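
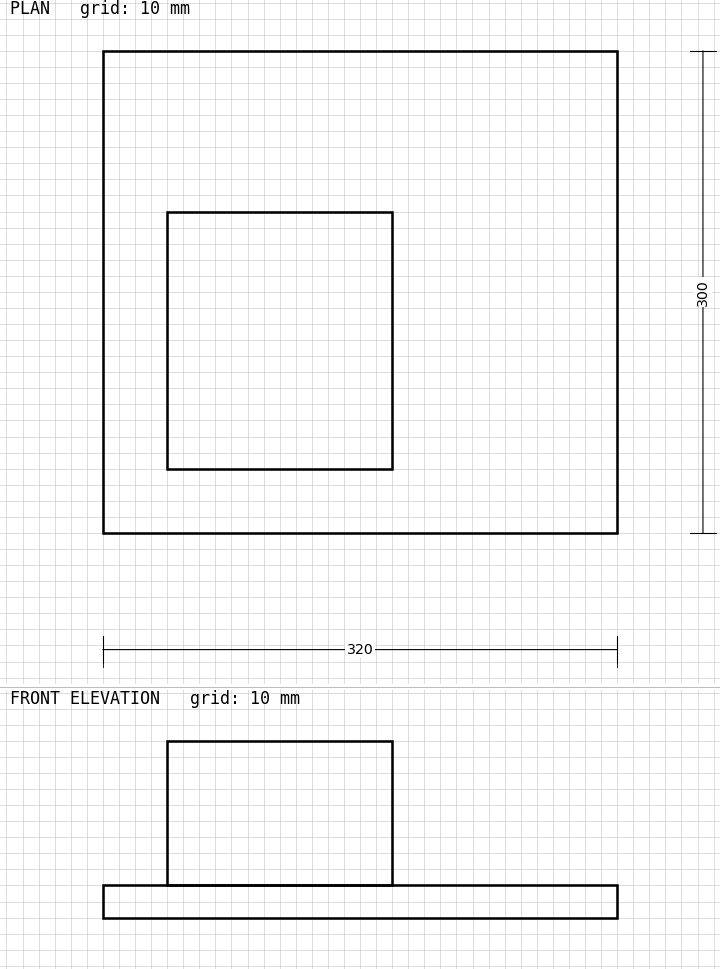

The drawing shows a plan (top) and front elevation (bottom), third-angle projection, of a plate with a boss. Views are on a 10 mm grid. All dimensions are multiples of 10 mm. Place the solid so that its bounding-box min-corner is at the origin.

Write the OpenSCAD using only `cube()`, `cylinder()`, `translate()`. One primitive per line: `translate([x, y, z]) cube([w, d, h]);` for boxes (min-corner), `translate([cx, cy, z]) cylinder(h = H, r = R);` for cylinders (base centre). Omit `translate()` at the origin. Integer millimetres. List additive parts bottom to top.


cube([320, 300, 20]);
translate([40, 40, 20]) cube([140, 160, 90]);


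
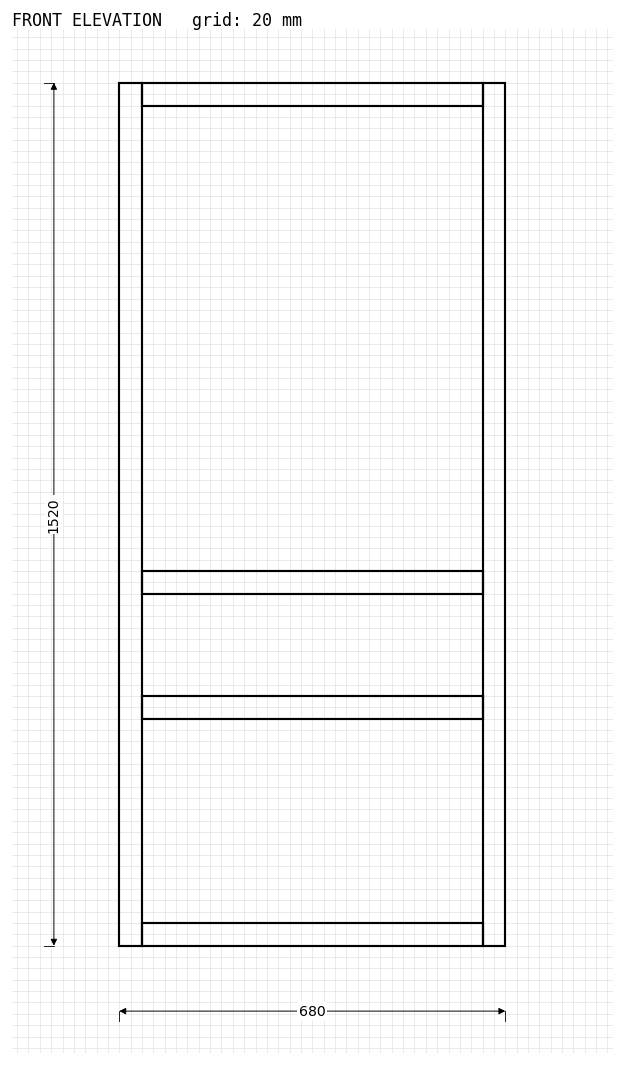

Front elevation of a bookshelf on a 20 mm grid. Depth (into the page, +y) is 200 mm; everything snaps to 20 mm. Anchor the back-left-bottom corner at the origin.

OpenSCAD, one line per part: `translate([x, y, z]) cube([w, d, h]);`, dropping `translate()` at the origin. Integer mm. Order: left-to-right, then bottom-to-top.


cube([40, 200, 1520]);
translate([40, 0, 0]) cube([600, 200, 40]);
translate([40, 0, 400]) cube([600, 200, 40]);
translate([40, 0, 620]) cube([600, 200, 40]);
translate([40, 0, 1480]) cube([600, 200, 40]);
translate([640, 0, 0]) cube([40, 200, 1520]);


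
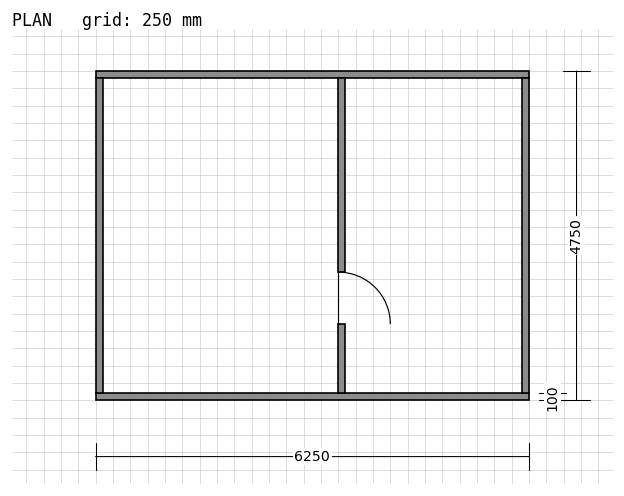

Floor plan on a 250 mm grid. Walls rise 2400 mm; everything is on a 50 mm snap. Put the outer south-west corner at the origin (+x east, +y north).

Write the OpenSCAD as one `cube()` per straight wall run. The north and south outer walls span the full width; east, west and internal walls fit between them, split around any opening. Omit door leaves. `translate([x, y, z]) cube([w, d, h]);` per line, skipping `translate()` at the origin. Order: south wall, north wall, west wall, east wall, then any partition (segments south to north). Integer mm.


cube([6250, 100, 2400]);
translate([0, 4650, 0]) cube([6250, 100, 2400]);
translate([0, 100, 0]) cube([100, 4550, 2400]);
translate([6150, 100, 0]) cube([100, 4550, 2400]);
translate([3500, 100, 0]) cube([100, 1000, 2400]);
translate([3500, 1850, 0]) cube([100, 2800, 2400]);


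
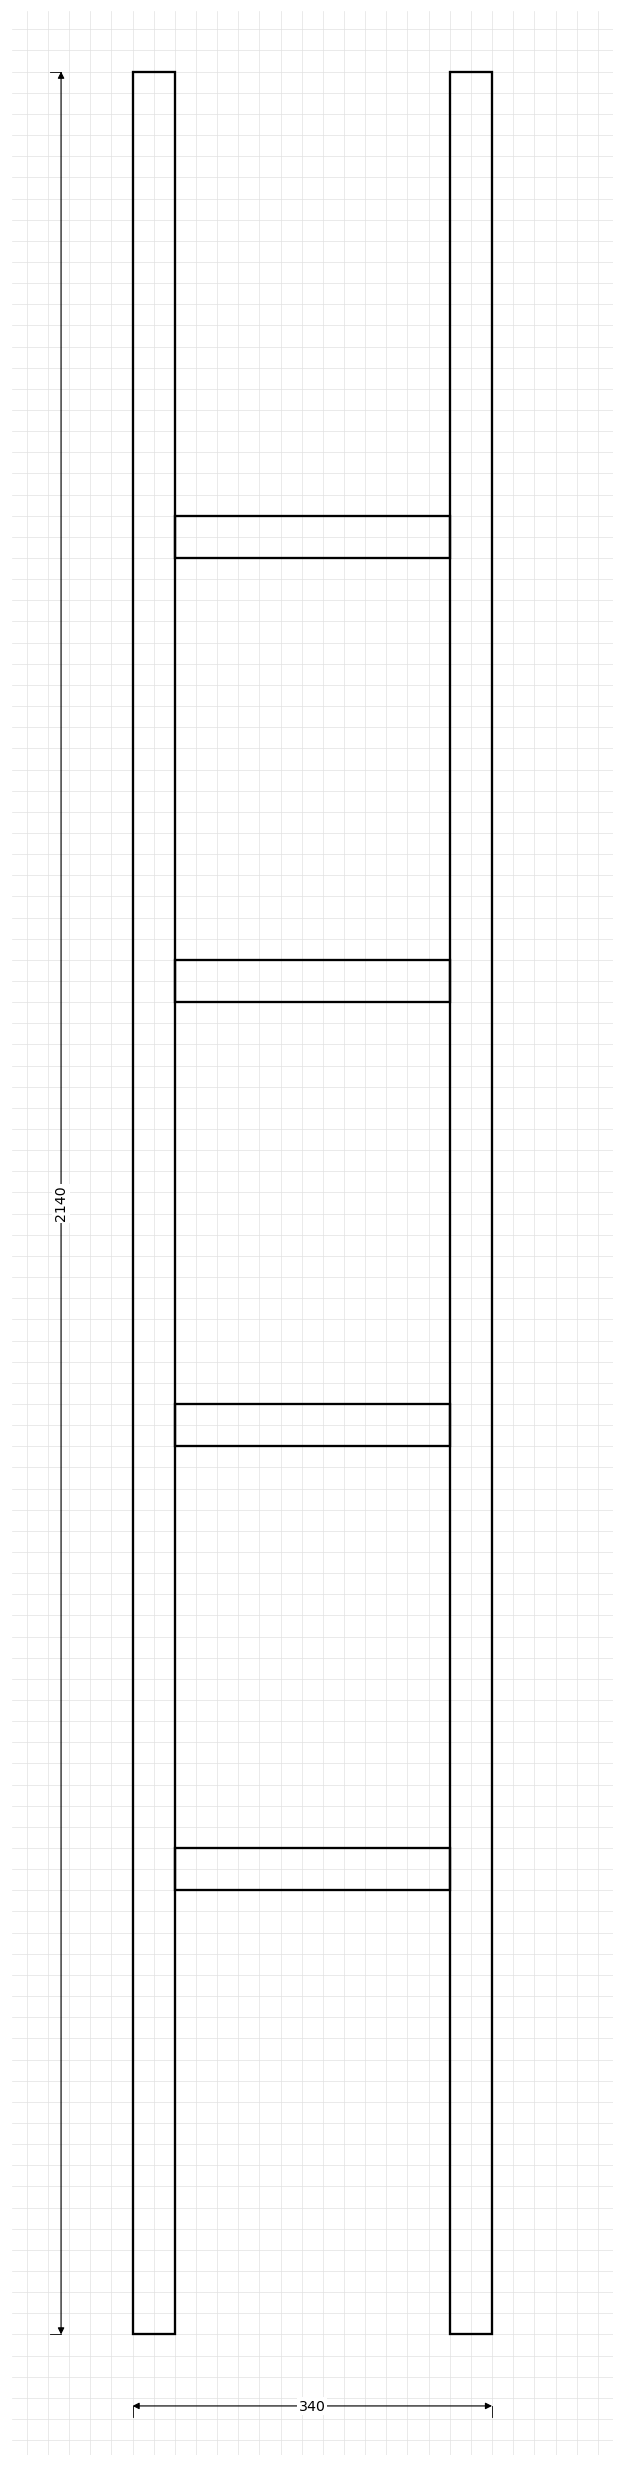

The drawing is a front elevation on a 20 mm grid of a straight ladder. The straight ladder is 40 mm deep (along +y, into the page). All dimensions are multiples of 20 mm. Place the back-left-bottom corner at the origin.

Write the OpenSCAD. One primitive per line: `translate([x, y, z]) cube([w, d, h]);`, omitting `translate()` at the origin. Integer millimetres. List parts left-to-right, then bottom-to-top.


cube([40, 40, 2140]);
translate([40, 0, 420]) cube([260, 40, 40]);
translate([40, 0, 840]) cube([260, 40, 40]);
translate([40, 0, 1260]) cube([260, 40, 40]);
translate([40, 0, 1680]) cube([260, 40, 40]);
translate([300, 0, 0]) cube([40, 40, 2140]);


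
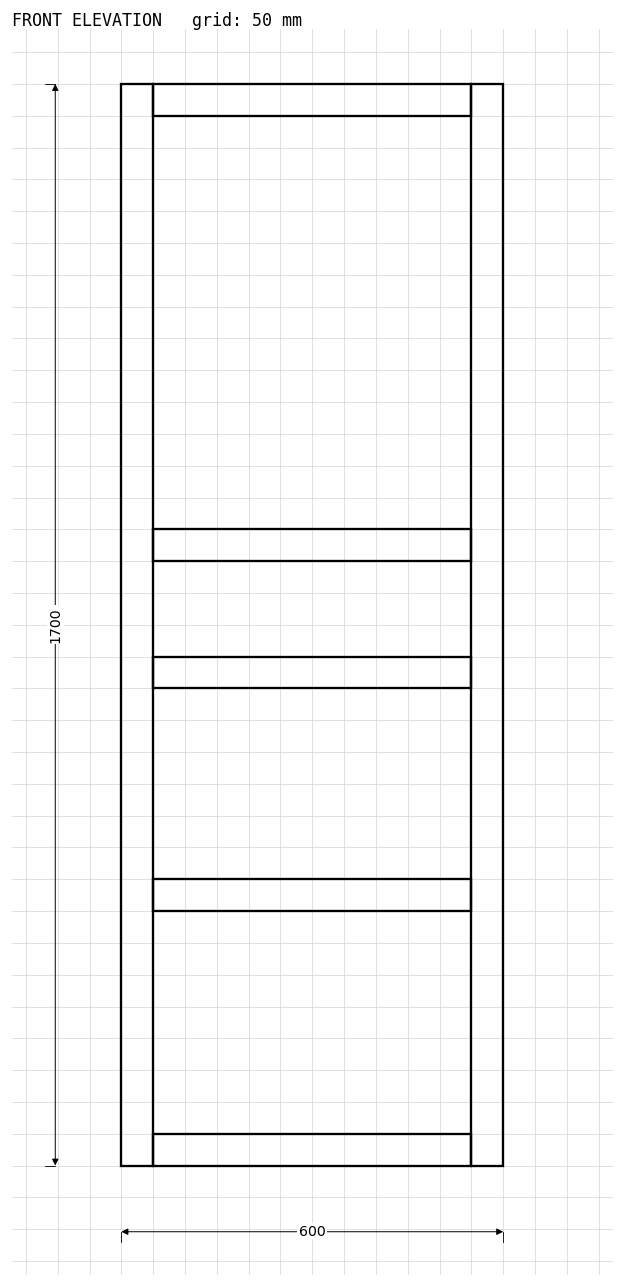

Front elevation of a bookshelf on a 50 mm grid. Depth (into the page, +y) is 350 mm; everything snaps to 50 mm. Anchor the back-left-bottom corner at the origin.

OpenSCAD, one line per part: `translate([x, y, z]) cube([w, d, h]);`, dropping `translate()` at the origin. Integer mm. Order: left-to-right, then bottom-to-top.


cube([50, 350, 1700]);
translate([50, 0, 0]) cube([500, 350, 50]);
translate([50, 0, 400]) cube([500, 350, 50]);
translate([50, 0, 750]) cube([500, 350, 50]);
translate([50, 0, 950]) cube([500, 350, 50]);
translate([50, 0, 1650]) cube([500, 350, 50]);
translate([550, 0, 0]) cube([50, 350, 1700]);


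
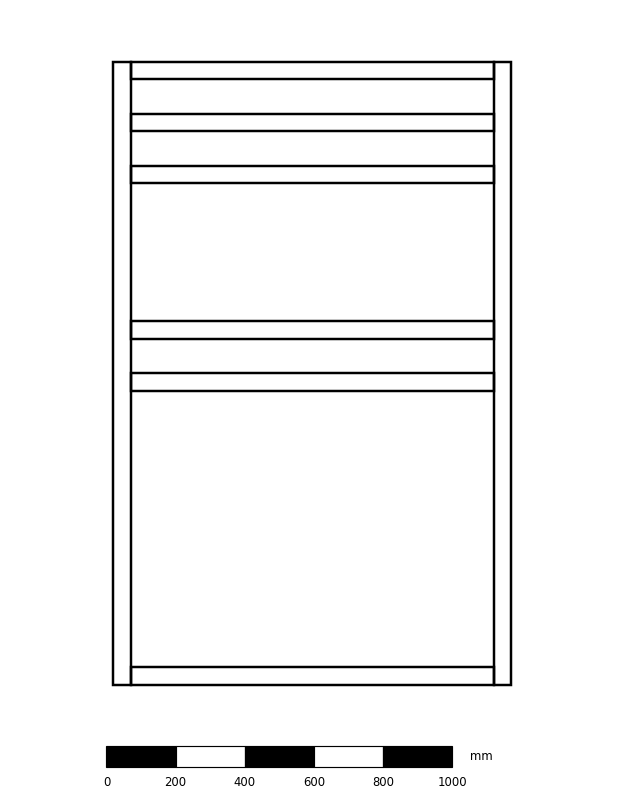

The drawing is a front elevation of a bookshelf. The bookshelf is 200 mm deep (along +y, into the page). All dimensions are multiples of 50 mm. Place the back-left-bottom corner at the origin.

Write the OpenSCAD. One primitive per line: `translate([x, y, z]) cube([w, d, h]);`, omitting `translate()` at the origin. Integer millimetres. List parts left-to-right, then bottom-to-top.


cube([50, 200, 1800]);
translate([50, 0, 0]) cube([1050, 200, 50]);
translate([50, 0, 850]) cube([1050, 200, 50]);
translate([50, 0, 1000]) cube([1050, 200, 50]);
translate([50, 0, 1450]) cube([1050, 200, 50]);
translate([50, 0, 1600]) cube([1050, 200, 50]);
translate([50, 0, 1750]) cube([1050, 200, 50]);
translate([1100, 0, 0]) cube([50, 200, 1800]);


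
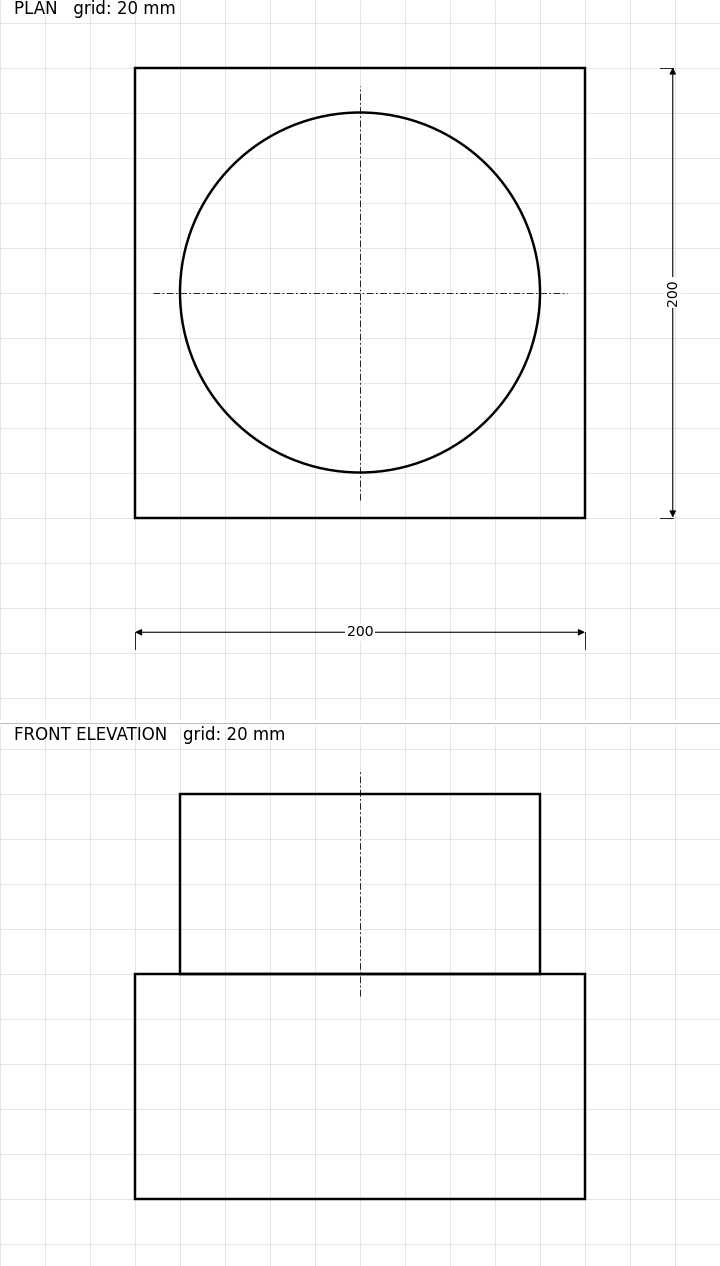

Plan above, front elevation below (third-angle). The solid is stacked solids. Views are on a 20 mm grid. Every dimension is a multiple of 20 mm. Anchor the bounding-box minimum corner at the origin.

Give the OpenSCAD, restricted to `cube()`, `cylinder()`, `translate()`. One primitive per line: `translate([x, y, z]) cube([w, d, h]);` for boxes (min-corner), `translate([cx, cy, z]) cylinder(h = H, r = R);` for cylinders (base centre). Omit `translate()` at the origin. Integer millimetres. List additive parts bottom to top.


cube([200, 200, 100]);
translate([100, 100, 100]) cylinder(h = 80, r = 80);


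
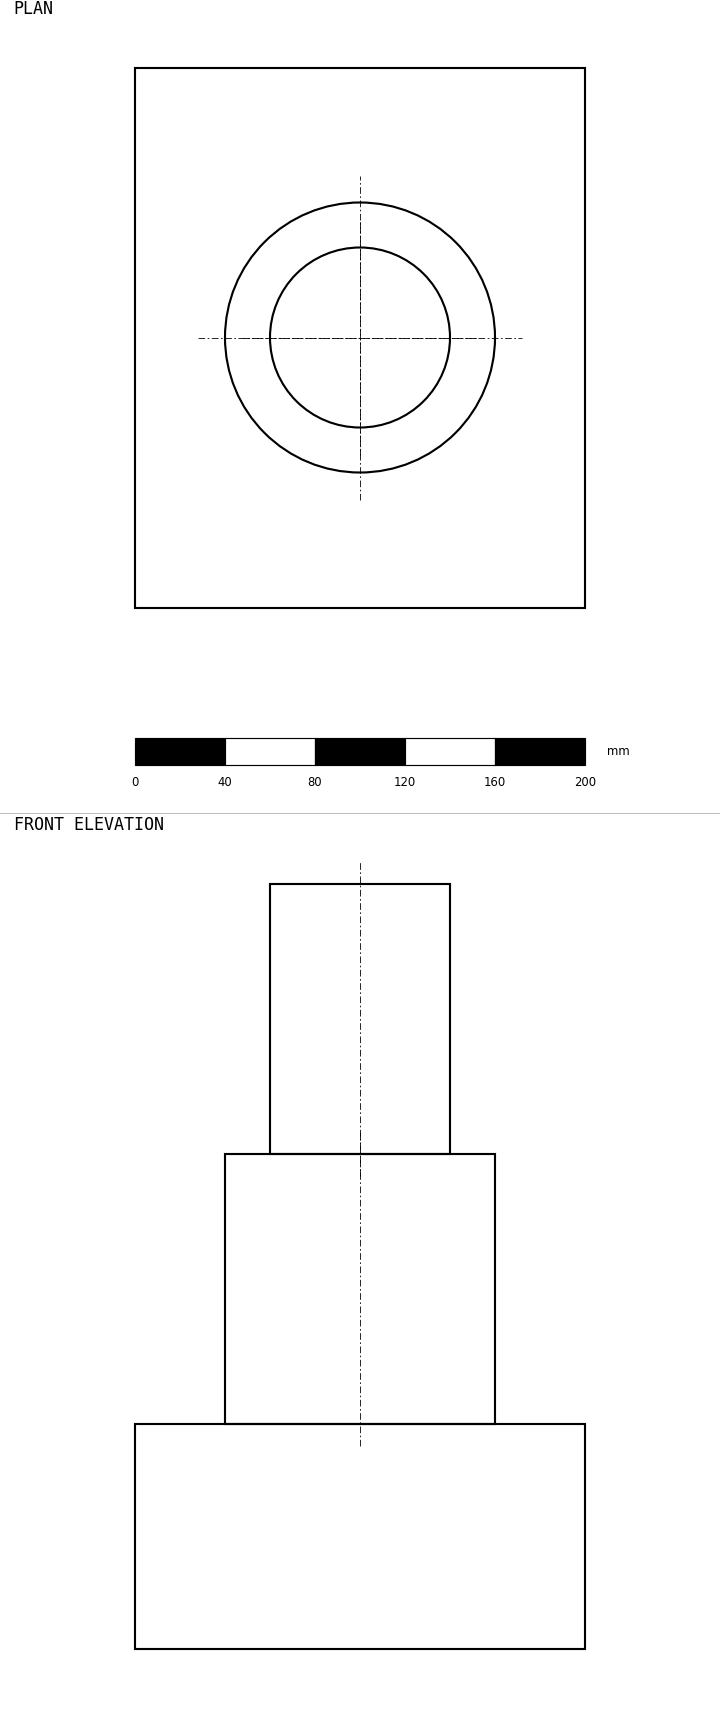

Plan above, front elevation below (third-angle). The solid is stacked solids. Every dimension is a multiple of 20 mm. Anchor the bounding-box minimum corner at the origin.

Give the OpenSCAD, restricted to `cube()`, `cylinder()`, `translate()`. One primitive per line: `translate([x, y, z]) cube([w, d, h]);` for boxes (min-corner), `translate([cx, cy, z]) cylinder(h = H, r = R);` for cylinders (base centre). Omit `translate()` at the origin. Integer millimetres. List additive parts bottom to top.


cube([200, 240, 100]);
translate([100, 120, 100]) cylinder(h = 120, r = 60);
translate([100, 120, 220]) cylinder(h = 120, r = 40);


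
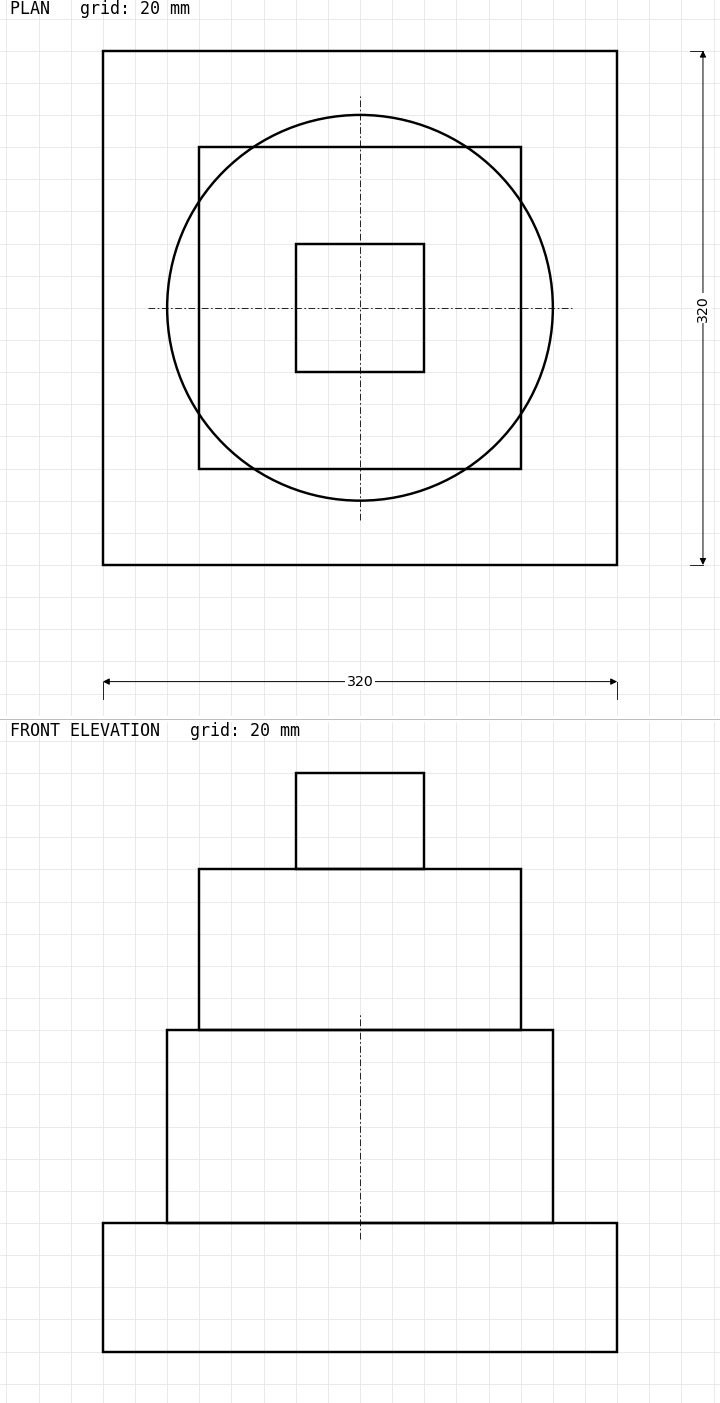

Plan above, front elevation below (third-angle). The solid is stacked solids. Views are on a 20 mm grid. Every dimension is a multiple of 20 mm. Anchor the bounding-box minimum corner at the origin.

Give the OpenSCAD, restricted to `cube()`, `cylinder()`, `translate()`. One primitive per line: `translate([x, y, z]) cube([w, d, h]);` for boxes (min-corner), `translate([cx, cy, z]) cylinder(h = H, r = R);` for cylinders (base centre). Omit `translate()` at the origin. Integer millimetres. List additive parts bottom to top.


cube([320, 320, 80]);
translate([160, 160, 80]) cylinder(h = 120, r = 120);
translate([60, 60, 200]) cube([200, 200, 100]);
translate([120, 120, 300]) cube([80, 80, 60]);


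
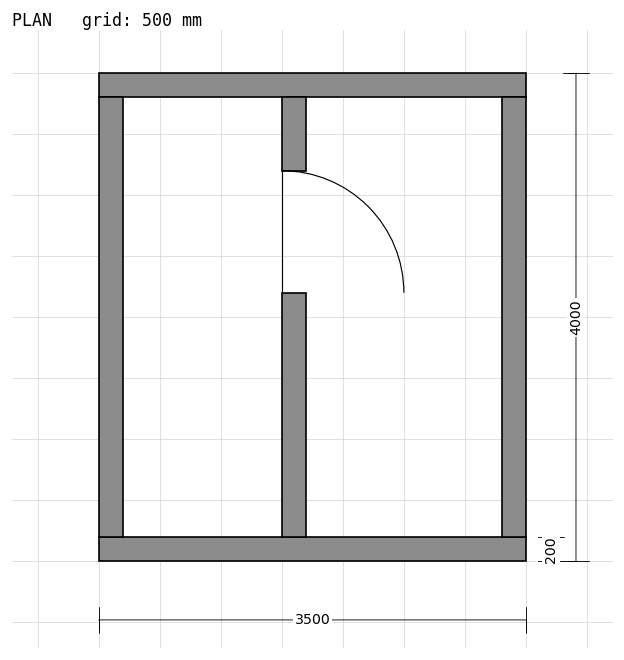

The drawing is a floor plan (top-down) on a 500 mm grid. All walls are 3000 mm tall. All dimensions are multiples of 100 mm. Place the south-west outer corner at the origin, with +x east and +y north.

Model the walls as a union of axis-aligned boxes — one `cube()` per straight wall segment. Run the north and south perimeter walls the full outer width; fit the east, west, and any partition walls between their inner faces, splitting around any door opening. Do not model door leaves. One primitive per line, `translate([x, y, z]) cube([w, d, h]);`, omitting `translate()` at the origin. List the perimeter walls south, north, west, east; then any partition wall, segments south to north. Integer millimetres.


cube([3500, 200, 3000]);
translate([0, 3800, 0]) cube([3500, 200, 3000]);
translate([0, 200, 0]) cube([200, 3600, 3000]);
translate([3300, 200, 0]) cube([200, 3600, 3000]);
translate([1500, 200, 0]) cube([200, 2000, 3000]);
translate([1500, 3200, 0]) cube([200, 600, 3000]);


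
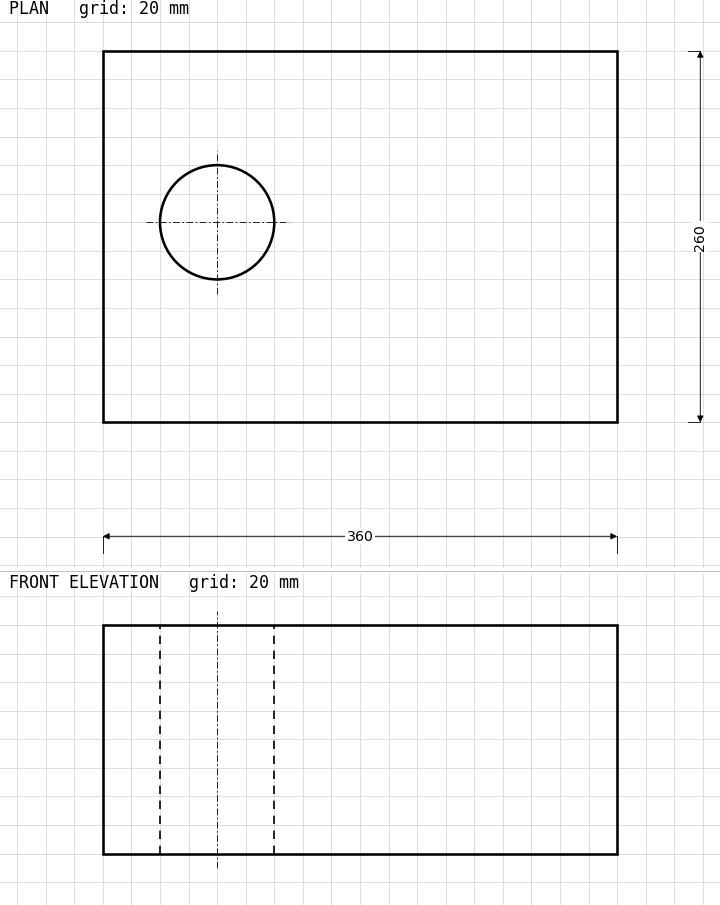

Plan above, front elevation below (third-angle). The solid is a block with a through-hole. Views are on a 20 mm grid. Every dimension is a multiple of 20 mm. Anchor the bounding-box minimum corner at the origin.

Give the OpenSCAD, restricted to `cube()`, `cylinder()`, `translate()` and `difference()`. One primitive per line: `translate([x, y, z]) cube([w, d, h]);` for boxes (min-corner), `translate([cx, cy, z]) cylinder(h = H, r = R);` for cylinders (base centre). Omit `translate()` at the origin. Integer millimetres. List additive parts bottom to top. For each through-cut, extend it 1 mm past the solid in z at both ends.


difference() {
  cube([360, 260, 160]);
  translate([80, 140, -1]) cylinder(h = 162, r = 40);
}


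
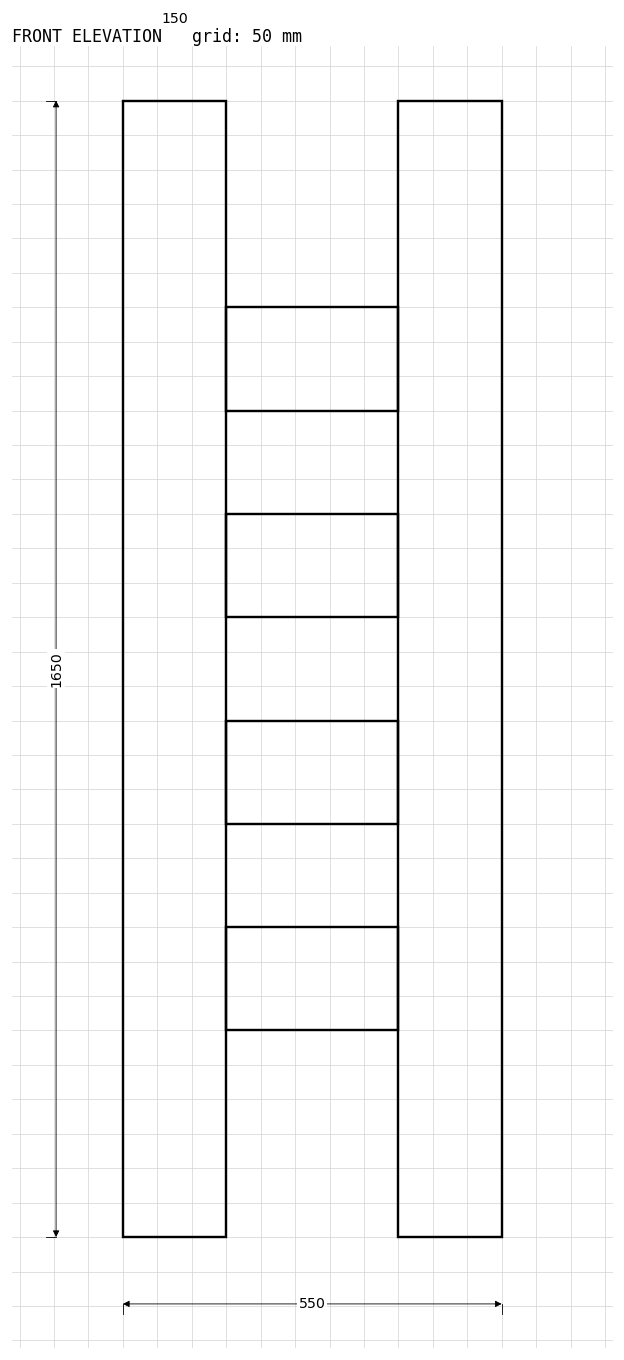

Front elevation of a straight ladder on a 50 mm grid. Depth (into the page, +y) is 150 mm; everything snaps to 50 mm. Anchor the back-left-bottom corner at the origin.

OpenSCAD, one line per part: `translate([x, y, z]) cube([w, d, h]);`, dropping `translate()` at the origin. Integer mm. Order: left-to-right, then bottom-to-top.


cube([150, 150, 1650]);
translate([150, 0, 300]) cube([250, 150, 150]);
translate([150, 0, 600]) cube([250, 150, 150]);
translate([150, 0, 900]) cube([250, 150, 150]);
translate([150, 0, 1200]) cube([250, 150, 150]);
translate([400, 0, 0]) cube([150, 150, 1650]);


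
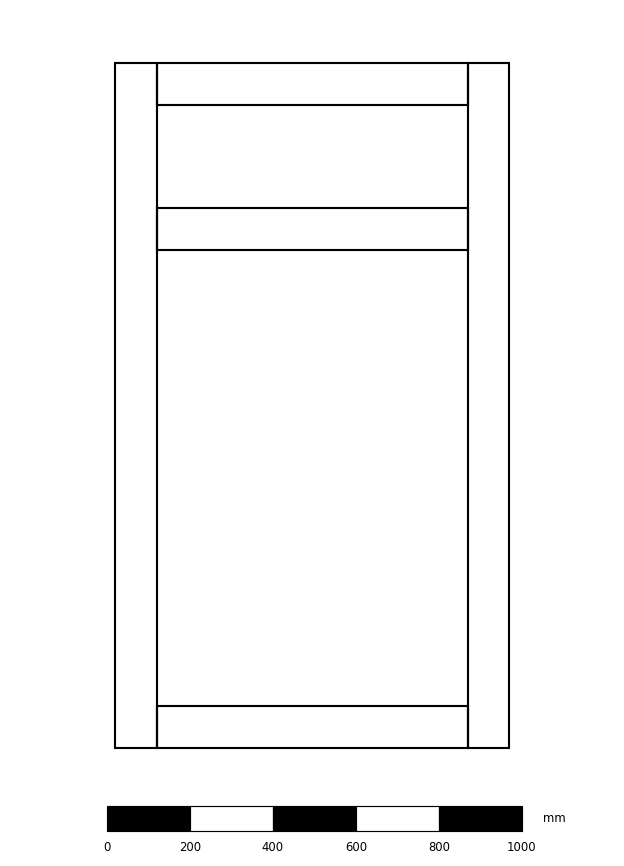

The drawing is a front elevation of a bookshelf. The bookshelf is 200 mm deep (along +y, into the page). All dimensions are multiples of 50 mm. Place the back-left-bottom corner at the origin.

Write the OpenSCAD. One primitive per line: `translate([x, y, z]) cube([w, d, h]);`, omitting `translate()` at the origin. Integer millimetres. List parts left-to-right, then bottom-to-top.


cube([100, 200, 1650]);
translate([100, 0, 0]) cube([750, 200, 100]);
translate([100, 0, 1200]) cube([750, 200, 100]);
translate([100, 0, 1550]) cube([750, 200, 100]);
translate([850, 0, 0]) cube([100, 200, 1650]);


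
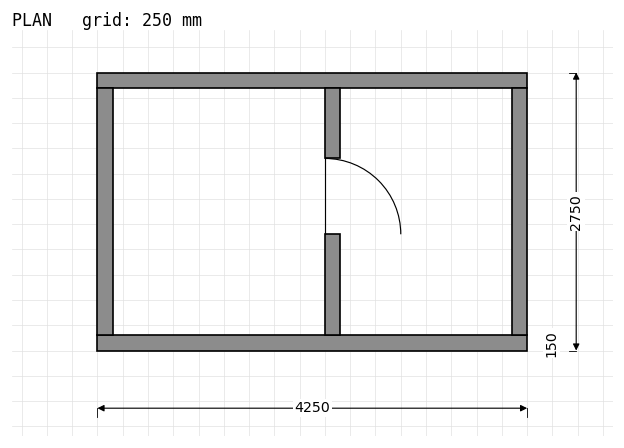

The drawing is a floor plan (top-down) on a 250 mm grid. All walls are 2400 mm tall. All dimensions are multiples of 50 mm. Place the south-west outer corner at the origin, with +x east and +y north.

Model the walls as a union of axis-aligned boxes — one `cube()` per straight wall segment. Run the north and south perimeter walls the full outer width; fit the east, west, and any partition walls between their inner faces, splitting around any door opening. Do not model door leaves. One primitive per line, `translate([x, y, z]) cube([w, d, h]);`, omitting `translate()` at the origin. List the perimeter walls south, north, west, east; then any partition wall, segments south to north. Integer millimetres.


cube([4250, 150, 2400]);
translate([0, 2600, 0]) cube([4250, 150, 2400]);
translate([0, 150, 0]) cube([150, 2450, 2400]);
translate([4100, 150, 0]) cube([150, 2450, 2400]);
translate([2250, 150, 0]) cube([150, 1000, 2400]);
translate([2250, 1900, 0]) cube([150, 700, 2400]);


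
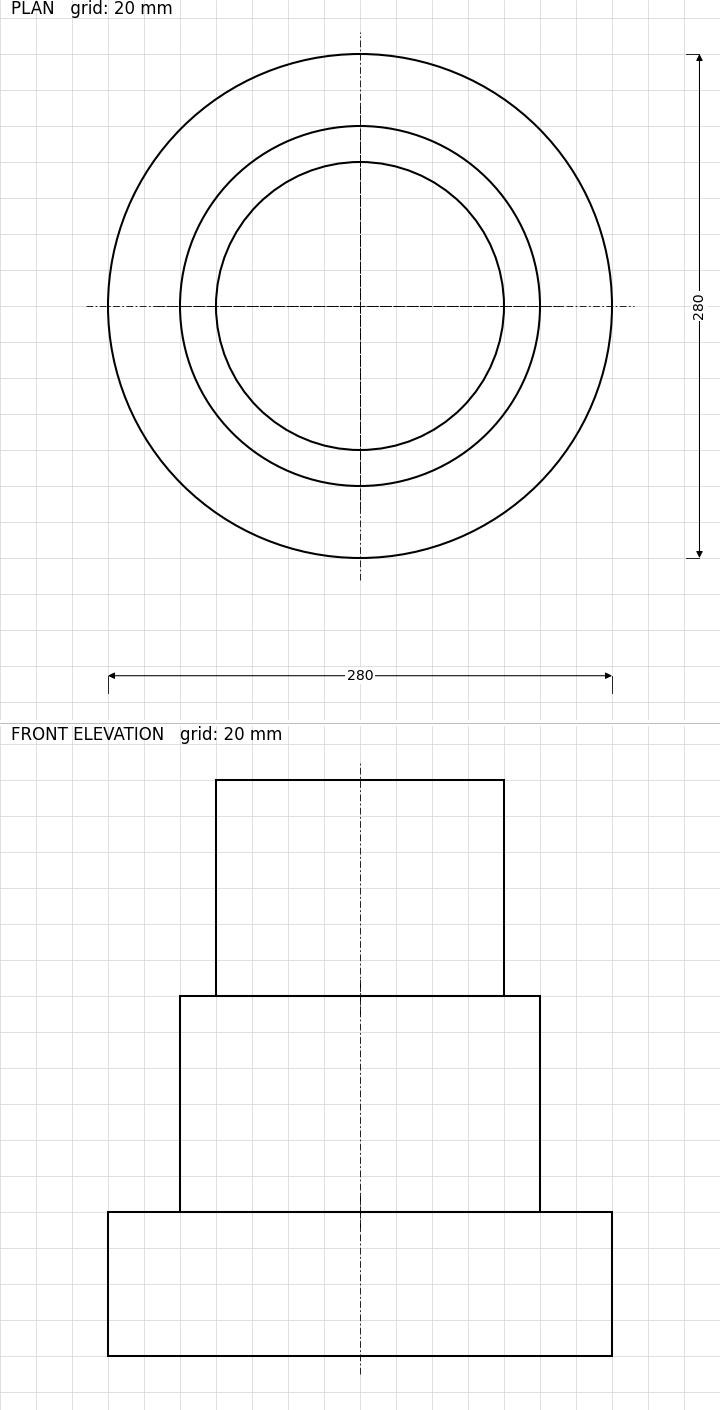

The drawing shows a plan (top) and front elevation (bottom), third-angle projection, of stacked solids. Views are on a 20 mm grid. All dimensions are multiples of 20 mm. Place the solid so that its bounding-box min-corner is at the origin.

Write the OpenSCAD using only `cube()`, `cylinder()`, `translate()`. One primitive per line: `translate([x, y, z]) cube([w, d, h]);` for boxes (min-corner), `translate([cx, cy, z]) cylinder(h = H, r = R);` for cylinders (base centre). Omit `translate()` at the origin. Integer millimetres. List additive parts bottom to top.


translate([140, 140, 0]) cylinder(h = 80, r = 140);
translate([140, 140, 80]) cylinder(h = 120, r = 100);
translate([140, 140, 200]) cylinder(h = 120, r = 80);


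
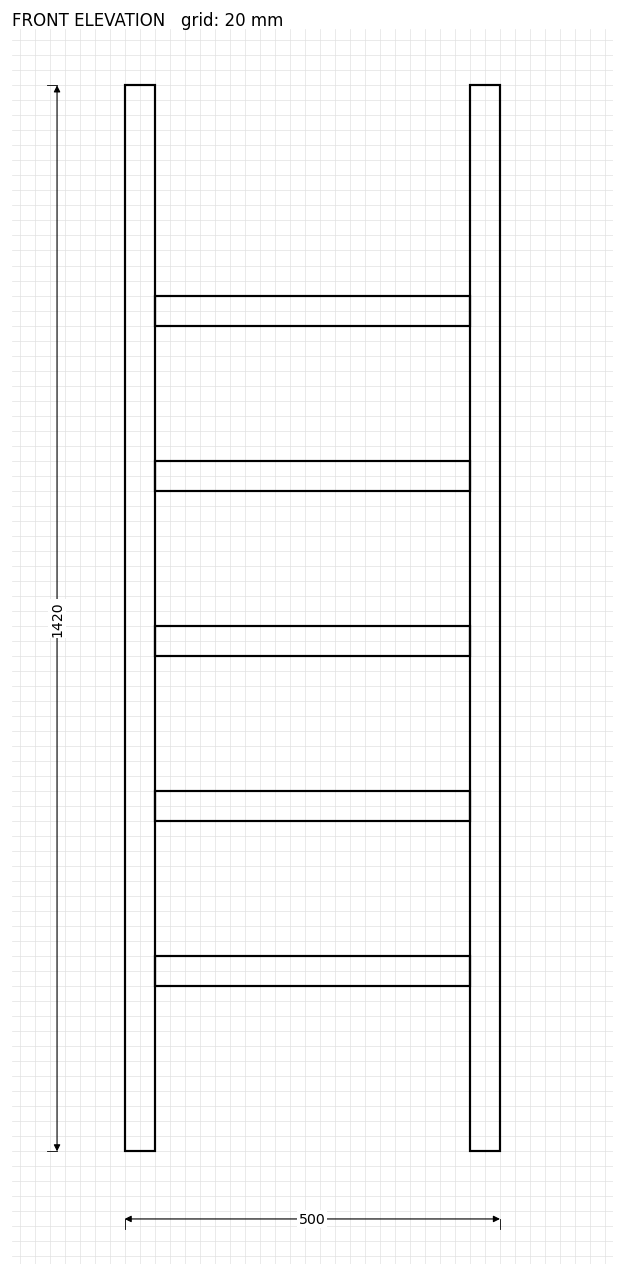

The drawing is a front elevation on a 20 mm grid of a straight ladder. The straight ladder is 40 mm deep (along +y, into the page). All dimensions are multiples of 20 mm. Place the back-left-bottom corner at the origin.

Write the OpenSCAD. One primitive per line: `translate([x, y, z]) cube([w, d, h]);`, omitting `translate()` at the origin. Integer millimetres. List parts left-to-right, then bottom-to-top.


cube([40, 40, 1420]);
translate([40, 0, 220]) cube([420, 40, 40]);
translate([40, 0, 440]) cube([420, 40, 40]);
translate([40, 0, 660]) cube([420, 40, 40]);
translate([40, 0, 880]) cube([420, 40, 40]);
translate([40, 0, 1100]) cube([420, 40, 40]);
translate([460, 0, 0]) cube([40, 40, 1420]);


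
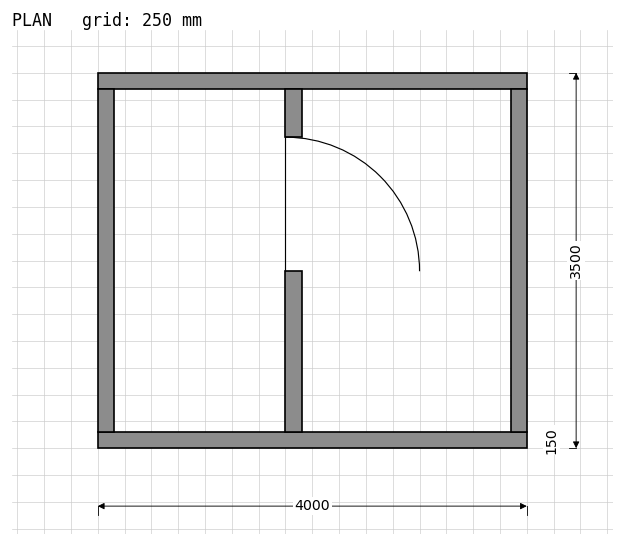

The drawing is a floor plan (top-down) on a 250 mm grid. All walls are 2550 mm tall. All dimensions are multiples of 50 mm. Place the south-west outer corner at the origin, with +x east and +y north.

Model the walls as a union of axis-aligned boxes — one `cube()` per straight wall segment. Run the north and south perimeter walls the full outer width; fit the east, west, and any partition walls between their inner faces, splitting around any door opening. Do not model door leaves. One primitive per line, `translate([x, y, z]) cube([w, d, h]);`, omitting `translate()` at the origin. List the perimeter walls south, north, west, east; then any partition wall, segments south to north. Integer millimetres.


cube([4000, 150, 2550]);
translate([0, 3350, 0]) cube([4000, 150, 2550]);
translate([0, 150, 0]) cube([150, 3200, 2550]);
translate([3850, 150, 0]) cube([150, 3200, 2550]);
translate([1750, 150, 0]) cube([150, 1500, 2550]);
translate([1750, 2900, 0]) cube([150, 450, 2550]);


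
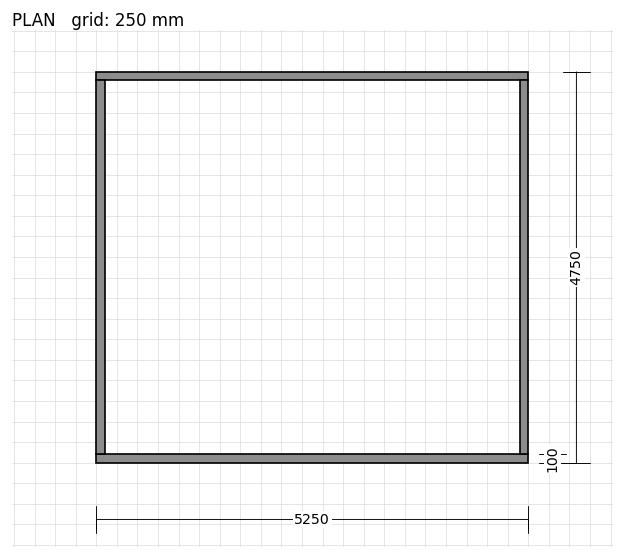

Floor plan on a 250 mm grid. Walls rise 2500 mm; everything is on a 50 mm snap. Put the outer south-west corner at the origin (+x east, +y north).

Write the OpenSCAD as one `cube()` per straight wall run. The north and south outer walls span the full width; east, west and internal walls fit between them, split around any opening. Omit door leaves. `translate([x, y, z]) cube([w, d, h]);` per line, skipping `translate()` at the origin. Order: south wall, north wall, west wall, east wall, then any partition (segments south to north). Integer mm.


cube([5250, 100, 2500]);
translate([0, 4650, 0]) cube([5250, 100, 2500]);
translate([0, 100, 0]) cube([100, 4550, 2500]);
translate([5150, 100, 0]) cube([100, 4550, 2500]);


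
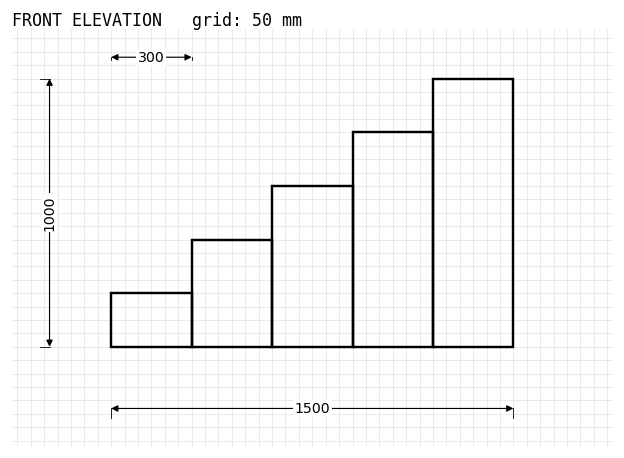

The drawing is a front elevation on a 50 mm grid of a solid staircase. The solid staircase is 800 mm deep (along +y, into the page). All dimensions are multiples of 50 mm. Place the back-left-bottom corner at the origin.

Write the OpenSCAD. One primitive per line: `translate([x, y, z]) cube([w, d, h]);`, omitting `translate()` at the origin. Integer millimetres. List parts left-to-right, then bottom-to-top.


cube([300, 800, 200]);
translate([300, 0, 0]) cube([300, 800, 400]);
translate([600, 0, 0]) cube([300, 800, 600]);
translate([900, 0, 0]) cube([300, 800, 800]);
translate([1200, 0, 0]) cube([300, 800, 1000]);


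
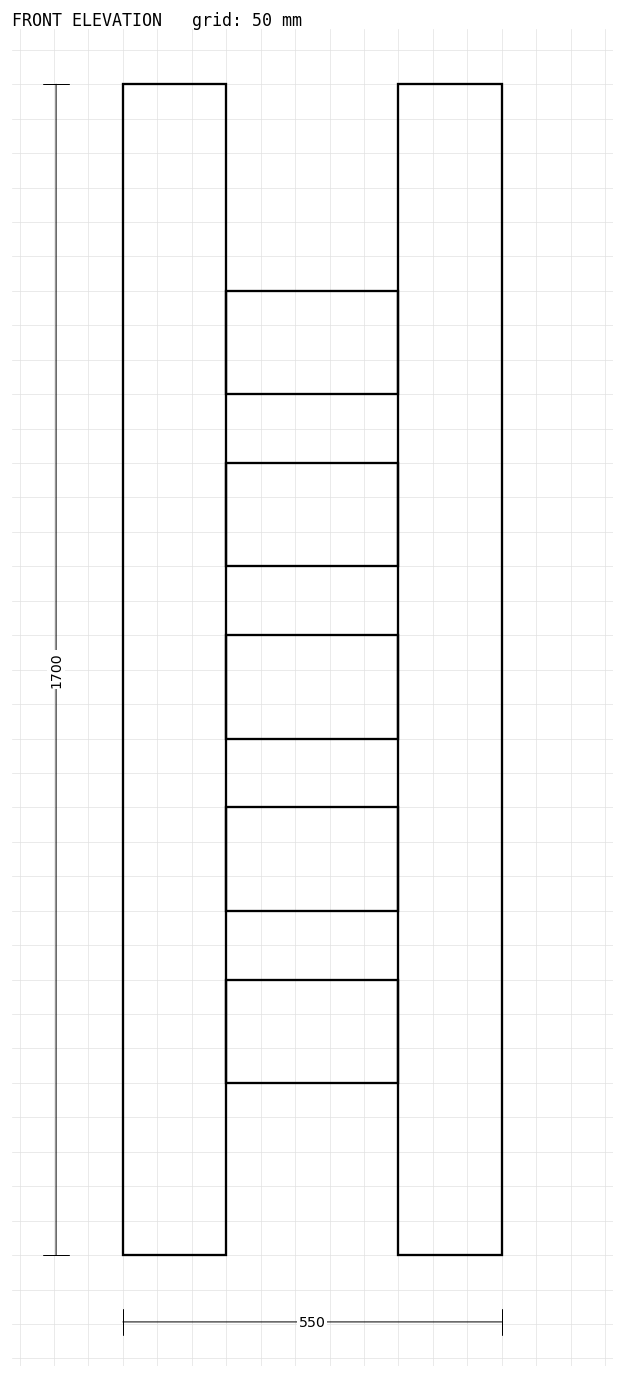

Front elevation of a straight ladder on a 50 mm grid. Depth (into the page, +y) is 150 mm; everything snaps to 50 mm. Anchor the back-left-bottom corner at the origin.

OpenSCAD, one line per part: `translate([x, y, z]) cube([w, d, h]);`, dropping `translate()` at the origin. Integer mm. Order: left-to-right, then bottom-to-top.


cube([150, 150, 1700]);
translate([150, 0, 250]) cube([250, 150, 150]);
translate([150, 0, 500]) cube([250, 150, 150]);
translate([150, 0, 750]) cube([250, 150, 150]);
translate([150, 0, 1000]) cube([250, 150, 150]);
translate([150, 0, 1250]) cube([250, 150, 150]);
translate([400, 0, 0]) cube([150, 150, 1700]);


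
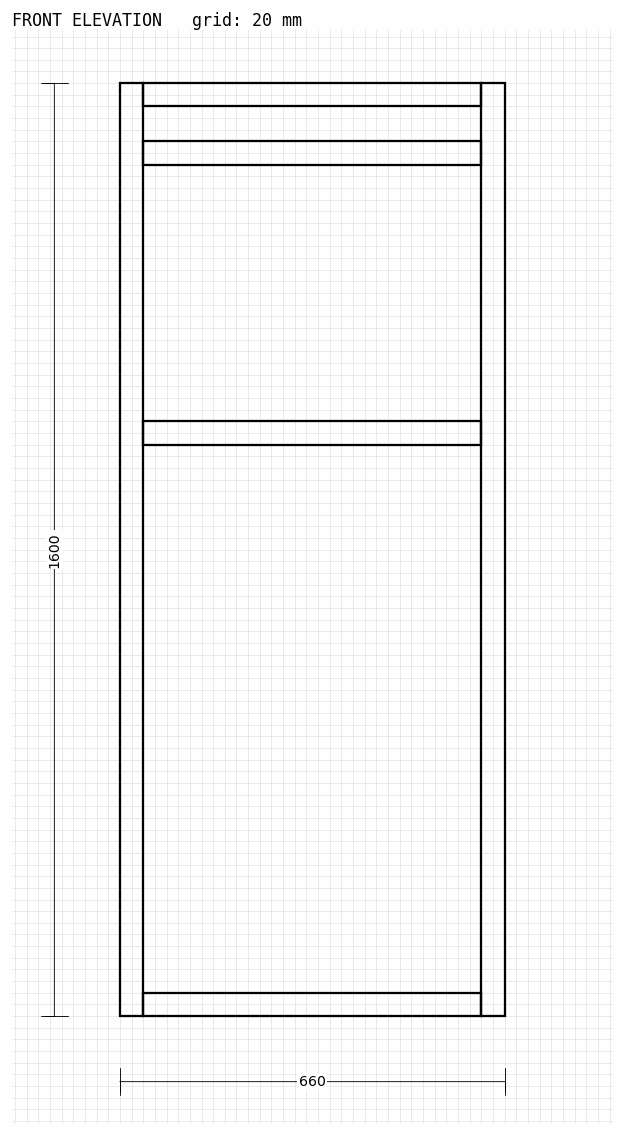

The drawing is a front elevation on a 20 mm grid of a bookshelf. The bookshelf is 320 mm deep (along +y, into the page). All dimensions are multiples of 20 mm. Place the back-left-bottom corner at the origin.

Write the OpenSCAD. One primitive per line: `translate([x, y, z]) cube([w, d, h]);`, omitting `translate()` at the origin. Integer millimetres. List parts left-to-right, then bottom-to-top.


cube([40, 320, 1600]);
translate([40, 0, 0]) cube([580, 320, 40]);
translate([40, 0, 980]) cube([580, 320, 40]);
translate([40, 0, 1460]) cube([580, 320, 40]);
translate([40, 0, 1560]) cube([580, 320, 40]);
translate([620, 0, 0]) cube([40, 320, 1600]);


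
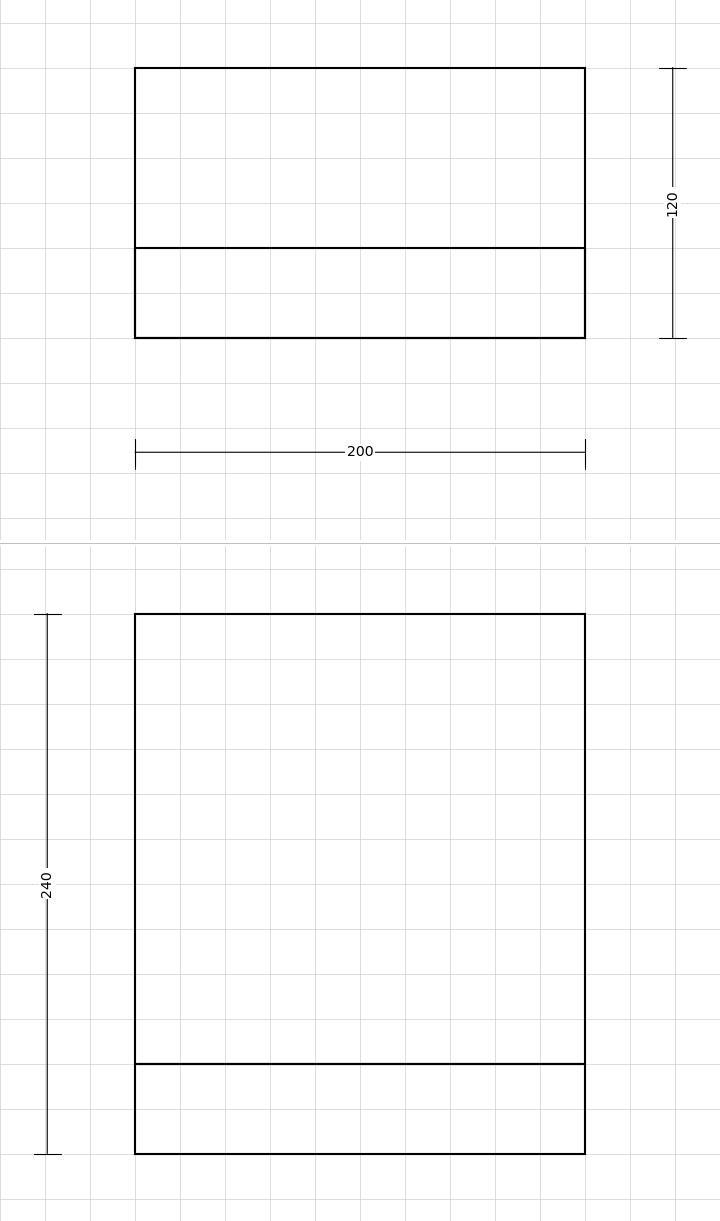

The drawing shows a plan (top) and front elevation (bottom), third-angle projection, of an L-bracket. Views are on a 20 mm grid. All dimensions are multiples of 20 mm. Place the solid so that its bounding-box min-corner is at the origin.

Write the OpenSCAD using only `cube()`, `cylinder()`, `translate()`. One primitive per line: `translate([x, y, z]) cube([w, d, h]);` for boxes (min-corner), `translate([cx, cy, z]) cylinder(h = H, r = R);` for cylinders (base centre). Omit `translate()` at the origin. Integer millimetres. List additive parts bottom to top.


cube([200, 120, 40]);
translate([0, 0, 40]) cube([200, 40, 200]);


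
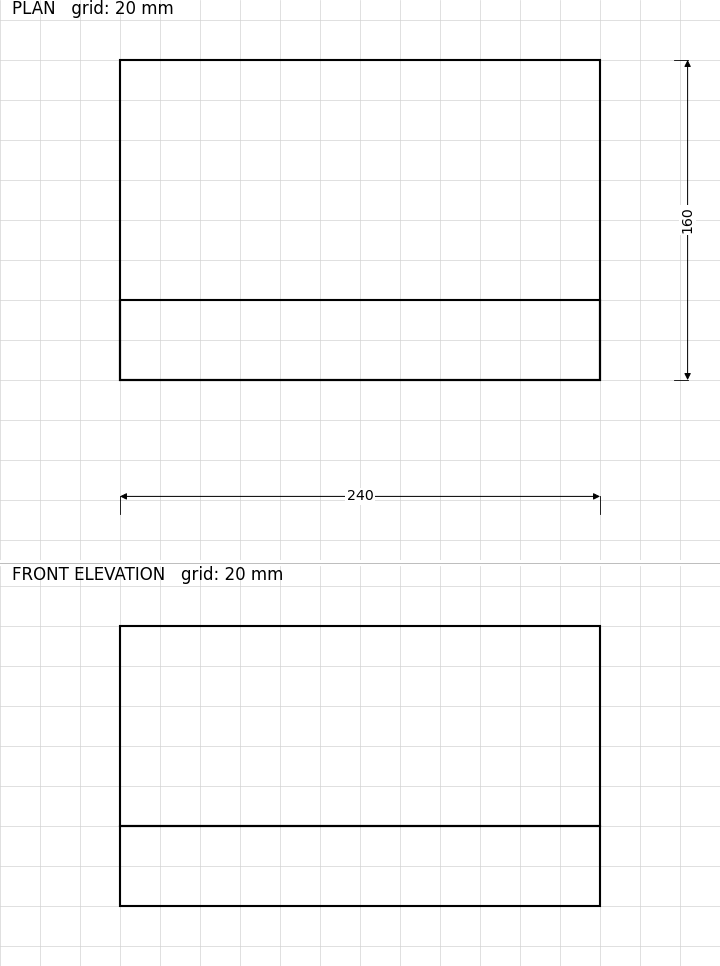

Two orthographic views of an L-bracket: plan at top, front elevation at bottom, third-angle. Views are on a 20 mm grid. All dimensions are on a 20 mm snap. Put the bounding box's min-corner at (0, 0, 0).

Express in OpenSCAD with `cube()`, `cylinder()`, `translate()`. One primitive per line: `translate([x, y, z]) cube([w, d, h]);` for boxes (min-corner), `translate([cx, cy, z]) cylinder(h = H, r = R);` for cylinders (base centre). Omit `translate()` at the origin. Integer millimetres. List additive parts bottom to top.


cube([240, 160, 40]);
translate([0, 0, 40]) cube([240, 40, 100]);


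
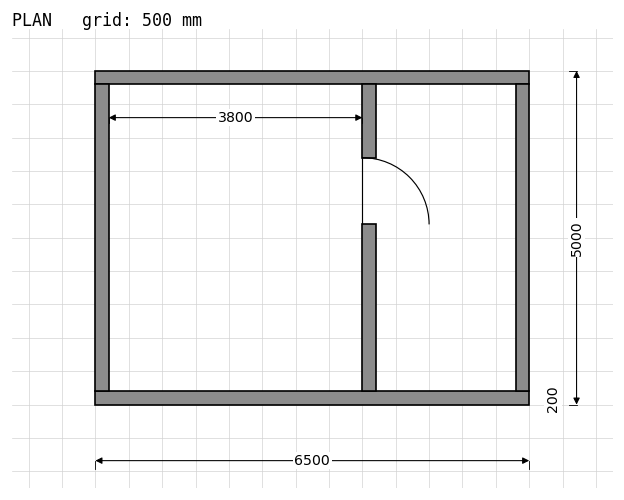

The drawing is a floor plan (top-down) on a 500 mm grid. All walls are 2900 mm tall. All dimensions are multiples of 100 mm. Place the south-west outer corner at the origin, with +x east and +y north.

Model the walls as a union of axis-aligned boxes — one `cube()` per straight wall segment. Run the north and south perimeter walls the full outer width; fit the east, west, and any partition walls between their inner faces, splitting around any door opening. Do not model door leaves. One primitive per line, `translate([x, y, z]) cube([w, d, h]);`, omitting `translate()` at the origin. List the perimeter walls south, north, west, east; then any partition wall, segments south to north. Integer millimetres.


cube([6500, 200, 2900]);
translate([0, 4800, 0]) cube([6500, 200, 2900]);
translate([0, 200, 0]) cube([200, 4600, 2900]);
translate([6300, 200, 0]) cube([200, 4600, 2900]);
translate([4000, 200, 0]) cube([200, 2500, 2900]);
translate([4000, 3700, 0]) cube([200, 1100, 2900]);


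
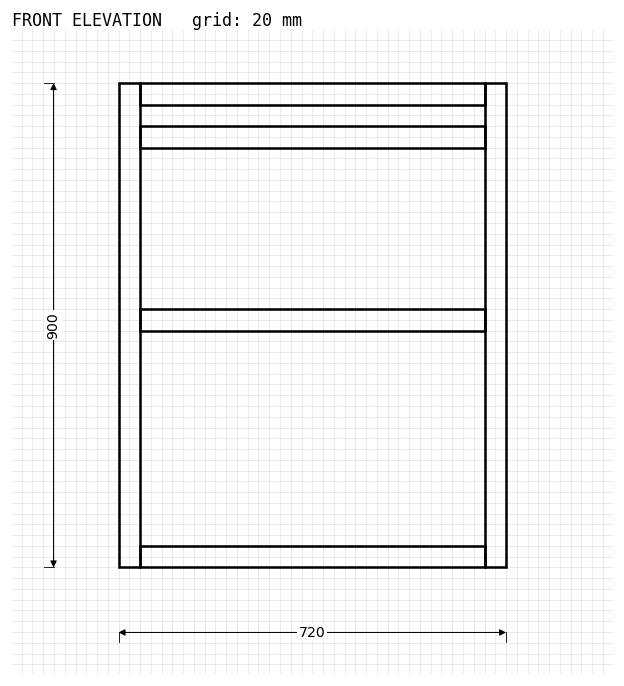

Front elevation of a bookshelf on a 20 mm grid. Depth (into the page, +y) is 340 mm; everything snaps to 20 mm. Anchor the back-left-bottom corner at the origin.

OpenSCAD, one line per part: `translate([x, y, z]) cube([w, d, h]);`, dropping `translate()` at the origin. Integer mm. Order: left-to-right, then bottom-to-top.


cube([40, 340, 900]);
translate([40, 0, 0]) cube([640, 340, 40]);
translate([40, 0, 440]) cube([640, 340, 40]);
translate([40, 0, 780]) cube([640, 340, 40]);
translate([40, 0, 860]) cube([640, 340, 40]);
translate([680, 0, 0]) cube([40, 340, 900]);


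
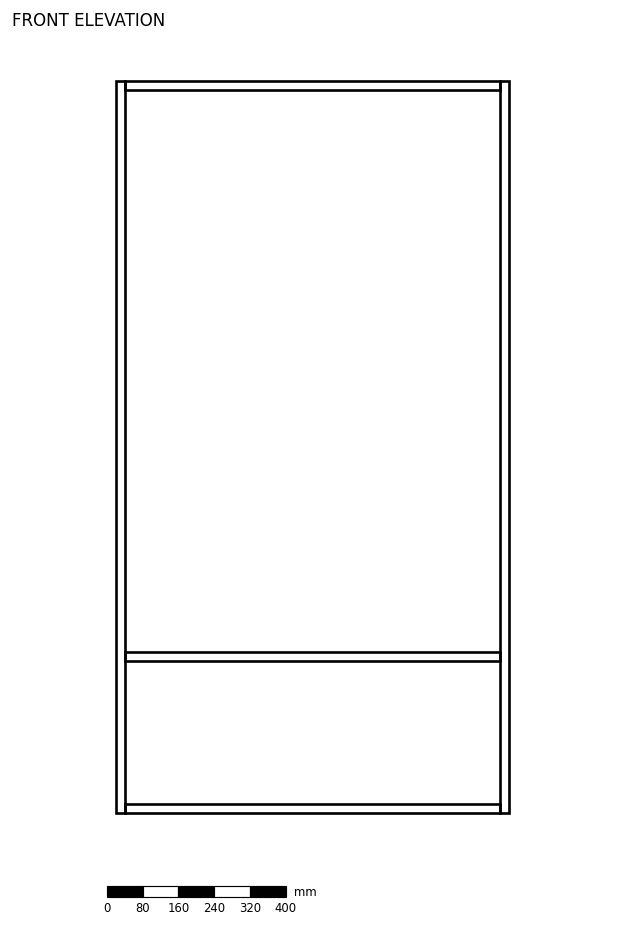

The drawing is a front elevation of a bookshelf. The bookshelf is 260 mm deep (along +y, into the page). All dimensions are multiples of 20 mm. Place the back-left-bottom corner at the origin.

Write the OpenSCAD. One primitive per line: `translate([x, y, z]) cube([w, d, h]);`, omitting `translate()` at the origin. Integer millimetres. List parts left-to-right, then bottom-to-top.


cube([20, 260, 1640]);
translate([20, 0, 0]) cube([840, 260, 20]);
translate([20, 0, 340]) cube([840, 260, 20]);
translate([20, 0, 1620]) cube([840, 260, 20]);
translate([860, 0, 0]) cube([20, 260, 1640]);


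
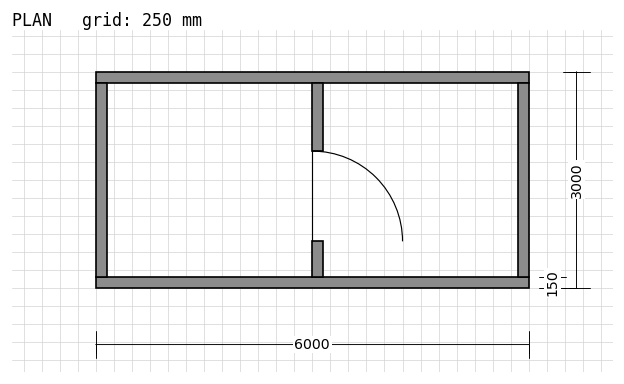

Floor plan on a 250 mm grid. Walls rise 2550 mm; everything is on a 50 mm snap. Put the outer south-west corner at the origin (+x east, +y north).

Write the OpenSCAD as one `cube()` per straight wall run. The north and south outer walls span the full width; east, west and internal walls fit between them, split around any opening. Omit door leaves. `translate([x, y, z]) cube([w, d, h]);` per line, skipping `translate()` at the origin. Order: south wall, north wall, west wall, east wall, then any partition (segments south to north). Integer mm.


cube([6000, 150, 2550]);
translate([0, 2850, 0]) cube([6000, 150, 2550]);
translate([0, 150, 0]) cube([150, 2700, 2550]);
translate([5850, 150, 0]) cube([150, 2700, 2550]);
translate([3000, 150, 0]) cube([150, 500, 2550]);
translate([3000, 1900, 0]) cube([150, 950, 2550]);


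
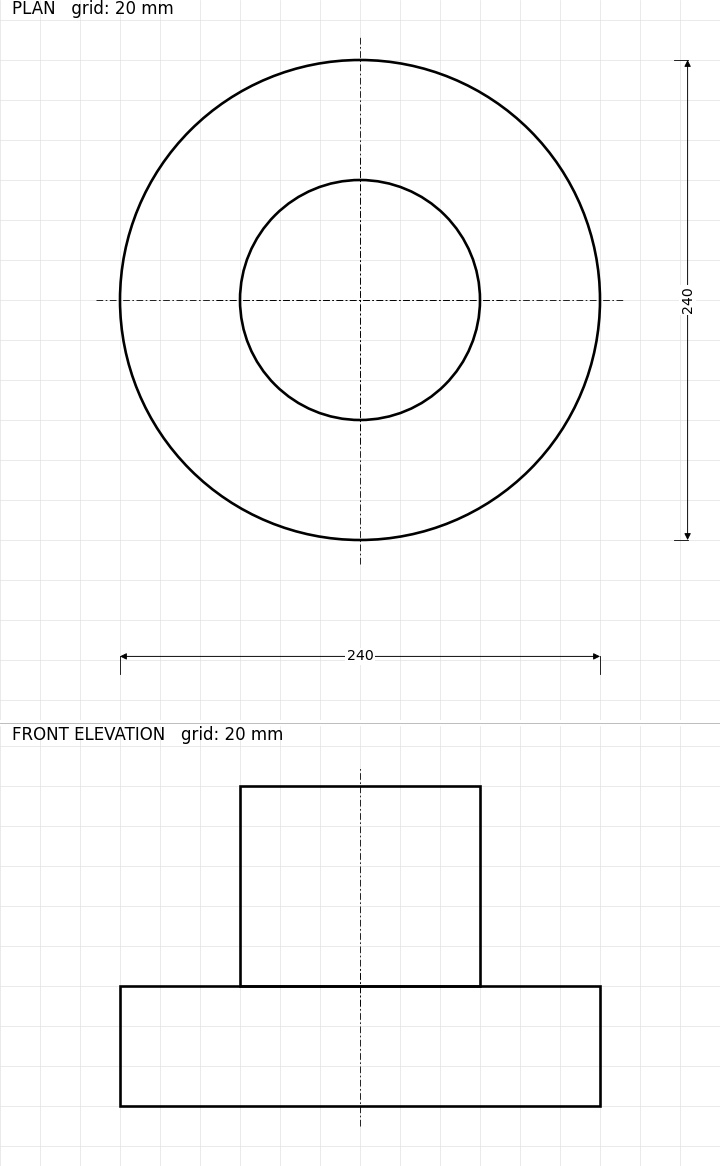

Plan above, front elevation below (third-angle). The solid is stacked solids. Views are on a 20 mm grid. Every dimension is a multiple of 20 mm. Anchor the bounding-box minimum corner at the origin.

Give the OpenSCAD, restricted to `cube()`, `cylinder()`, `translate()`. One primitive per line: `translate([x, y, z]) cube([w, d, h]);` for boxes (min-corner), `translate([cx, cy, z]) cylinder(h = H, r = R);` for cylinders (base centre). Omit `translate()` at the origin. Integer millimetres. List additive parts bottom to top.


translate([120, 120, 0]) cylinder(h = 60, r = 120);
translate([120, 120, 60]) cylinder(h = 100, r = 60);


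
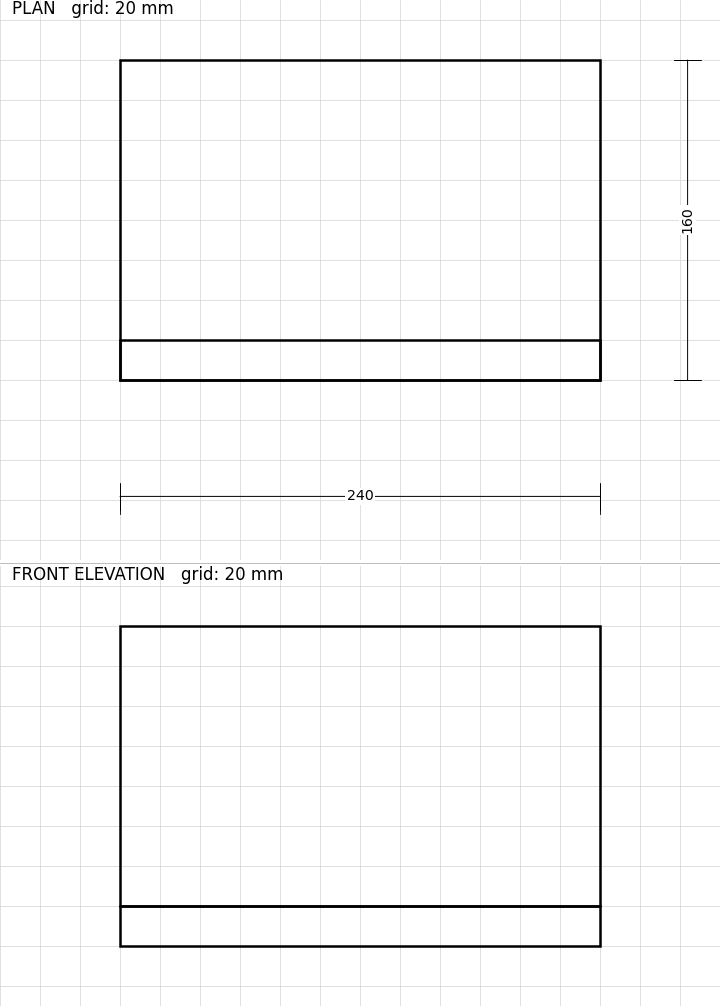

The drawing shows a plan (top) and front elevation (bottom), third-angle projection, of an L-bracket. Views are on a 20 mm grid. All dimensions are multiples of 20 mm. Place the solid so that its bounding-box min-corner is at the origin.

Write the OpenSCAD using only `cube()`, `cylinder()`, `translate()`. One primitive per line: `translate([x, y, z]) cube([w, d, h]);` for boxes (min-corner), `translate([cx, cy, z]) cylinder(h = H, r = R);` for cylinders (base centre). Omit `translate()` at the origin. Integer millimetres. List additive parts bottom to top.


cube([240, 160, 20]);
translate([0, 0, 20]) cube([240, 20, 140]);


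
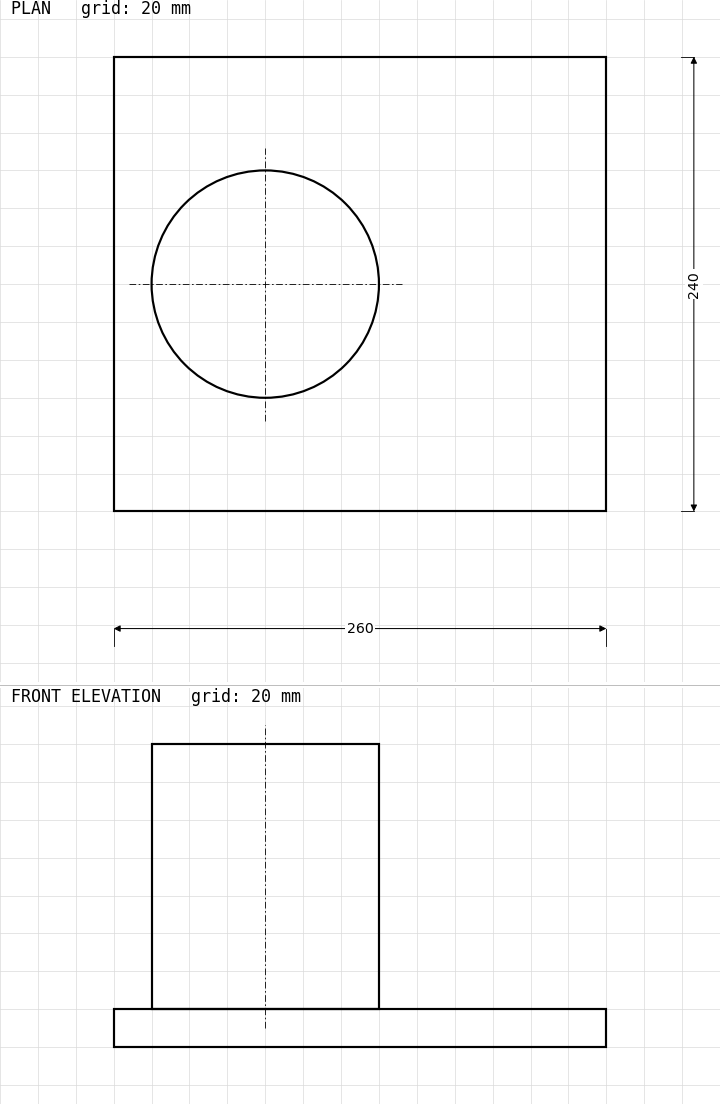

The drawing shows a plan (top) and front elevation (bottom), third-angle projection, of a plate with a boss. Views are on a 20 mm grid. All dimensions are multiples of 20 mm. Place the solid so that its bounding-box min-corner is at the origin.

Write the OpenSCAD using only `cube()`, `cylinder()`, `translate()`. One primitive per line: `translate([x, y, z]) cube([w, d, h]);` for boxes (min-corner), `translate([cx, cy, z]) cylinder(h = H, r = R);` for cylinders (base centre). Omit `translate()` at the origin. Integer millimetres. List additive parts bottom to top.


cube([260, 240, 20]);
translate([80, 120, 20]) cylinder(h = 140, r = 60);


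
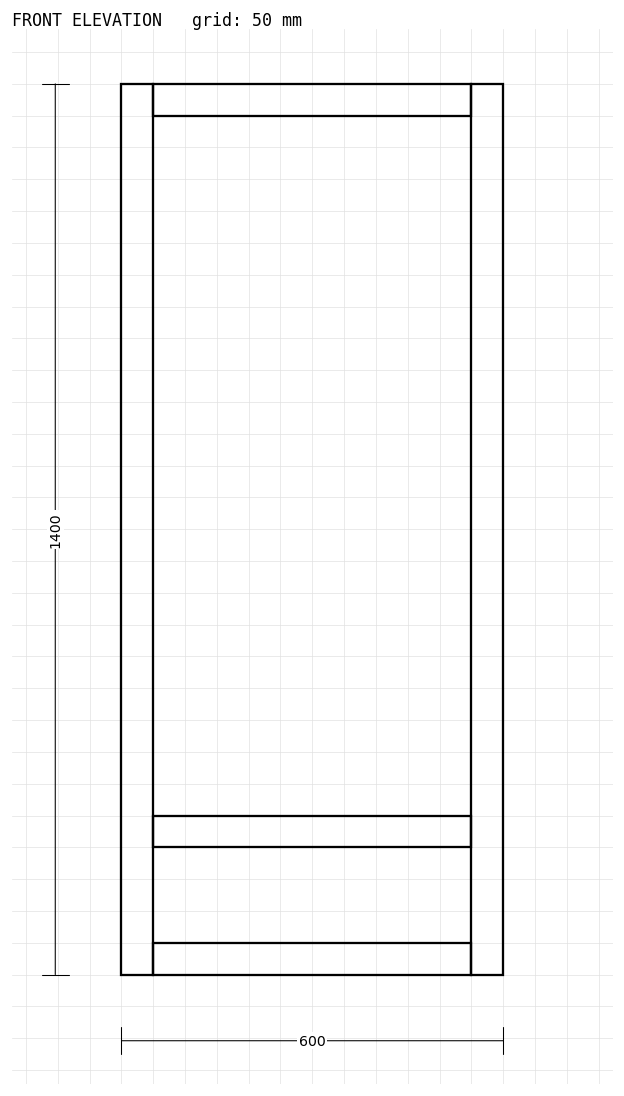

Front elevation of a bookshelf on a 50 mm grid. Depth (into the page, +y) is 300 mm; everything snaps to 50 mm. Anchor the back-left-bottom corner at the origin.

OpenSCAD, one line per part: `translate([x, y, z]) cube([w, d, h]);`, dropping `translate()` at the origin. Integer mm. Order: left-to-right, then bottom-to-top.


cube([50, 300, 1400]);
translate([50, 0, 0]) cube([500, 300, 50]);
translate([50, 0, 200]) cube([500, 300, 50]);
translate([50, 0, 1350]) cube([500, 300, 50]);
translate([550, 0, 0]) cube([50, 300, 1400]);


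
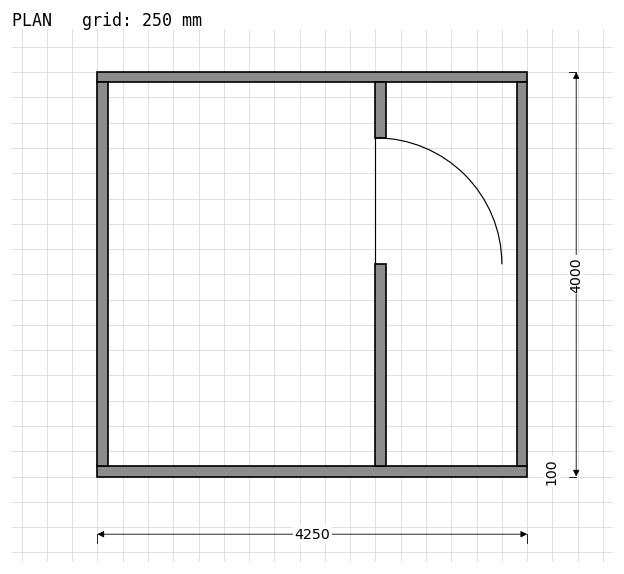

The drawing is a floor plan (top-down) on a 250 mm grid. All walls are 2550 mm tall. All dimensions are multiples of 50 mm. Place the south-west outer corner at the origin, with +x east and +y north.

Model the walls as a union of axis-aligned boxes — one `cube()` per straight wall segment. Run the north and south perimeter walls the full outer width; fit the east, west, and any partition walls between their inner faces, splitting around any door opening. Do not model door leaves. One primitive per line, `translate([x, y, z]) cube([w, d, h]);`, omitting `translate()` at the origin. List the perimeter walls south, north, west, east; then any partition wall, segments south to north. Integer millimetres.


cube([4250, 100, 2550]);
translate([0, 3900, 0]) cube([4250, 100, 2550]);
translate([0, 100, 0]) cube([100, 3800, 2550]);
translate([4150, 100, 0]) cube([100, 3800, 2550]);
translate([2750, 100, 0]) cube([100, 2000, 2550]);
translate([2750, 3350, 0]) cube([100, 550, 2550]);


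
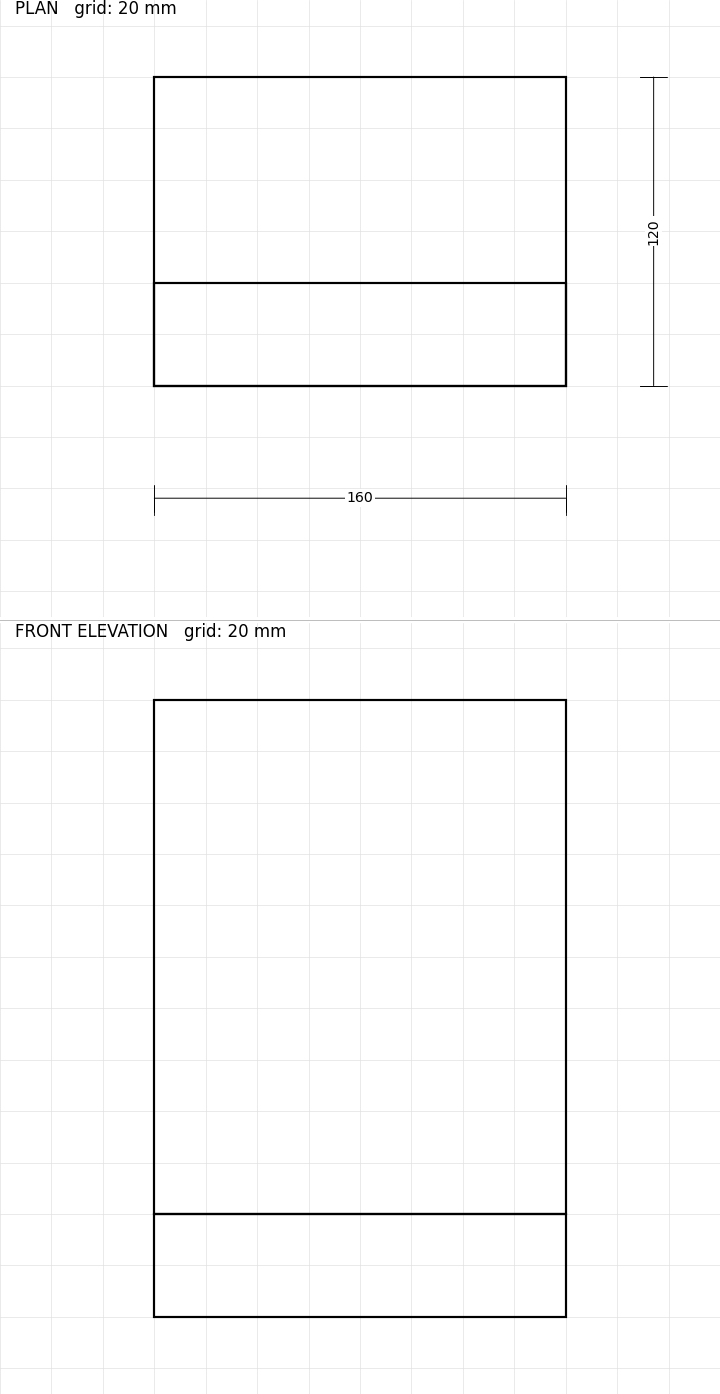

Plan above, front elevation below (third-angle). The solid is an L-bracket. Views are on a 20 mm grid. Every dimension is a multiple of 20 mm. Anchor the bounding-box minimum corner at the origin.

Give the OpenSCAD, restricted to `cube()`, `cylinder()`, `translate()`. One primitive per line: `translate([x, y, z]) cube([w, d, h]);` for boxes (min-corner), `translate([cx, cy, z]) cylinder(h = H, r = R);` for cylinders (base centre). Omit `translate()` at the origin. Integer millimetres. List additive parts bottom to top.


cube([160, 120, 40]);
translate([0, 0, 40]) cube([160, 40, 200]);
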